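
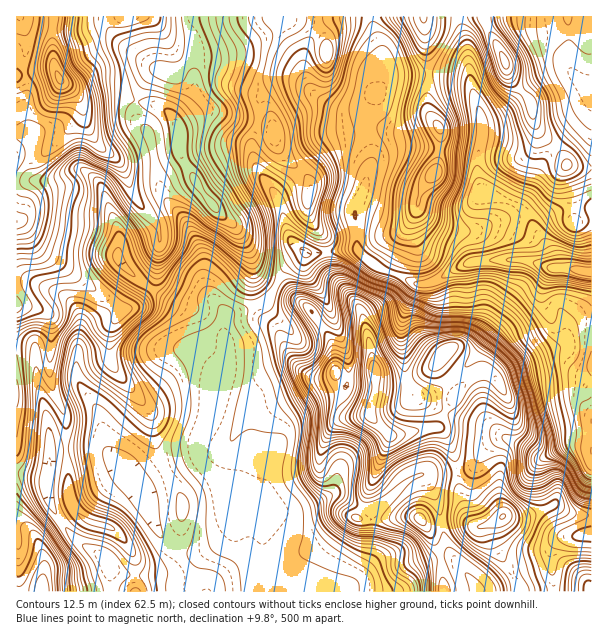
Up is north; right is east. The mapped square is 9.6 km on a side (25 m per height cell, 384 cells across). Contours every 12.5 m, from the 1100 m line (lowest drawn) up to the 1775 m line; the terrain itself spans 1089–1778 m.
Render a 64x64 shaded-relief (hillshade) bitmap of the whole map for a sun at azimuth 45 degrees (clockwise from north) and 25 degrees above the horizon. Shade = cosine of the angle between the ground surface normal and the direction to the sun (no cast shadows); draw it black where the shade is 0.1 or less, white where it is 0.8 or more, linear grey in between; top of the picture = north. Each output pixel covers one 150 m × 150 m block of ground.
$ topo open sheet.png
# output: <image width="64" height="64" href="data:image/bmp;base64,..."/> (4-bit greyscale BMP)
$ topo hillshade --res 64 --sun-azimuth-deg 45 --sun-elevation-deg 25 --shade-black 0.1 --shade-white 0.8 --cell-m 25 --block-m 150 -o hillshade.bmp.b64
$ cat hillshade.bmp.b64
<image width="64" height="64" href="data:image/bmp;base64,Qk12CAAAAAAAAHYAAAAoAAAAQAAAAEAAAAABAAQAAAAAAAAIAAATCwAAEwsAABAAAAAAAAAAAAAAABEREQAiIiIAMzMzAERERABVVVUAZmZmAHd3dwCIiIgAmZmZAKqqqgC7u7sAzMzMAN3d3QDu7u4A////AHZ5qqqod3iZh3d3eId3d3d3d3dmVUQhN5h3U0aJmGRWZnmqqph3eIiHd3eIh3d3d3d3d2VUQyE3iHZDR5mXVWdmeau6mHZniId3eIiHd3d3d3dmVUREMkeHZDNomZdmiWZ5zcuXZVeZiHd4iHd3d3d3ZmVVVEQzV3UyNXiZh3iaZnreyXZUaamHd3h3d3d3d3ZmVEREQyJXYyJWeJmIiZlmjO2WVEWLqXd3h3d3d3d3dlQiMyIhEmdCJGZ3iIiIiGet2mREWLuodneHd3d3d3dlMQAiIhAEdjI1ZmeIiHd3ec22RWebyodmd4h3d3d3d2QQAkVEMjeGNGdmeJiHZmeb3IVYmru5d2Z4iHd3d3d2UyJGd2ZVeZZGiHeKqXZniKzKZXq7qph3ZniId3d3d3ZDNXdmZmeahleIeKy6h4q8vLhWm6mYh3ZmeIh3d3d3ZTJGVEVnd4l1Z4d4vcqYrf67l1aaqId3dmeIiHd3d3ZkEkVDNWd3iHVnh3m9ypjP/6mHZ5qYd3d2d4iHd3d3dlICZlQ1Z3d3ZWeHeLzKmd//iIdnmph3d2Z4iHd3d3d2UhR3VDRmZmZUV4d4q7qa//2Jl2eamHd2ZniId3d3d3ZSJHZUIkVVVUNXh3irupz/2pmXZ5mHd2ZneId3d3d3dlMkZkMRNFVEM2iHiKqYnOypmpdnmYd2ZmZ4h3d3d3d2UyNEMQAlZlRFeIiImHityoial2eZh2ZlVnh3d3d3d3ZTETMgAUeIdmaJiIdmet25iJqXVpmHZlVWeId3d3d3dlMRIzETeamIeJmIdlad7amYmpZXqodlVWeIh3d3d3dmUgEkVEaaqYiIiIdlR87sqYiqllm6hlRFeJmId3d3d2VBATVlV5mYh3d3dlNZ3+uZh6qFerllREaJmYh3d3d3ZSABNmVWiZh2Znd2RHz/yph3qnWLp1Q0aJmZiHd3d3ZkEBNGZUWJl2VWd3ZFnv65mHepdpqFQ0WKqZiId3d2dlIBNEZ1NYqXVVZ3dmjP/aqYd6lmmnU0WKupiId3d2ZmQRRmV4Ulm6dVZ3d3et/8qph4qGaZdUVpupiId3d3ZmZCWIZolTa8t2Znd3ic/+uqh3iYZpl1RXmpiHd3d3dmZUWJdWmDJ823Zmd4it//26mHeIdWiXQ0aIiHd3d3d2ZlRodDWGE4zbdniZrO//26qYeIdkV4ZDRXd3d3d3d3ZlVXdSNoQUrduHmrzf//26qoeIhVRHdkNGZ2Zmd3d3ZmVndSFIgha9y4nN3e/+yqqph3h2VWiXVFZ3Z3d3d3d2ZndjAophF7zLrO7d3cuqq6l3d3d3iZdUVniJmHd3d2ZmdkEnuTA5zMze7bqqmqqqqHeIiJmZdlVnmruYh3d2VVZmRHu2Eozu//7KmZmZqqqYiImZmIdlZ4m7uXeId2ZURWZnvJQnz///7KmJmZqqqZmZq7iHZmZ4q7qGV4h3ZUM1eIm5ZGv//+yXd4mpqqqqu7u8t2Zmd5q7qFRGiHdlMjWJmqhnrv/rhlRWiZmququ7qamGVmeIq7qGQjZ3dlMiNpqpmHnO7IVERWeIiImZmYdmVEVWeImamHUyNnh2QhJHqqmHaKy3RERWeIh2ZmZmVVQyNWeIiJmIZCJXmYUgE2iruWRGmoVEVFZ4iHZmZmZmUyNFaIiIiIhjI2ipcxAkirumMkiqhlVVVniId3d3d3YyJFd4iIiJmFIUaalRAUeby4UkerqGZlVVZ4mIh3d3dTNWaImZiJmXMSWJlzEkerzLdDWbuXZmVEV4mpiIiHdkRWd4iZmIiZYhR5l1IkervMp0RpqodmZURomqmIiIdlRFd3iJmYiJhBNpl2Q0ervMuWRXmZh3ZURWiJmYh3dlQ0VneJmZiJlyFYmGVEabu8ynVFeZmHdlVFZ3eJh2ZUMzRVZoiImZqEEmiHZVaLu7y4VFZ5qph2ZVVmaJqXVDMzNEVmd3eJmFEDeYdlV6uqu5ZEV4q7mHZmVVZ5u5ZDI0REVnd3Z3d0ECaZh2VpqqqpdUV4m7uYd2ZmZoq7lkNFVVVnmYd2ZkITaaqHVXmqmqhlVom7uod3ZmZWebqXVVZmZnmqh3ZmQ0eruYZWiZmZmGVnmruph3dmZVVoqpdlVVVniql3dmZUabupdlaJmIiHZniaqZiHd2ZlM0ermGVURXiamHdmZlaKuph2VomYd3d2eaqZiId3ZlQzWbuoZUM1iamIdmVVVpu5h2VnmYh4iIeJqpiIh3d2UzWLzKdUM0aamYh2VFVXq6l2ZniZiImph4qqmIiHd3ZUR5vLl0MjR6qYh2ZERWirqXd4mZiImqmHmqmYd3d3dlRXm7qVISNYqph3ZkM1eruoiImZiImqmHiamYdniHd2ZVeaqnQQJHq6mHdmMkisy5iJmYh3iZiIiJmYZVeId3dlV4mpYwA3m7qHd3Uze8y6mZmId3eIiIiIiIdkWJh3d2RGiZhiAVirqYd3dkWc26mZmHd2d4iIiIiId1RomHd2UzV4mFECeruod3d2VqzKmamHdmd3eIiIiId2VHmYd3ZCNXiHQQScy5h3dnZXrLqZmHdmZ3d4iYiIh3ZWiZh3dTEleIdBF73Kh3d2dmeruZmHZmZoh4iZmYiHdmaJmIdkITZ4hjFKzKmHd3d2ZpqpmHZmZniIiZmYiId3d4mZh1MSRoiGM3vKmHd3d3ZWiqmYZmZniYiJmZiId3d4iZmGQiNXiYU0i7mIh3d3"/>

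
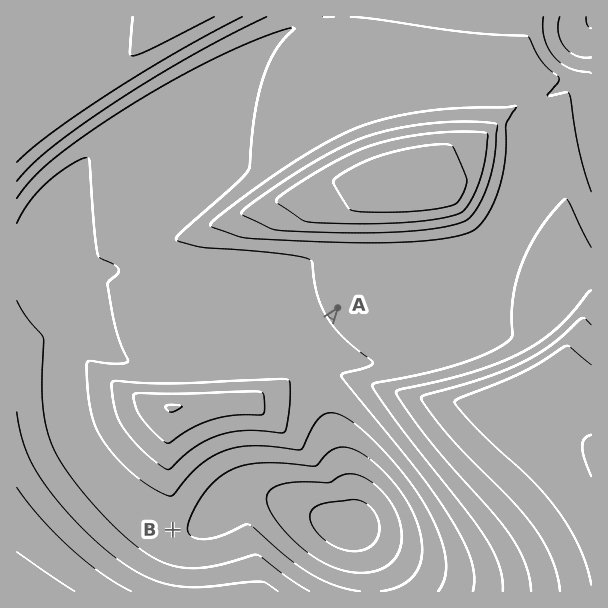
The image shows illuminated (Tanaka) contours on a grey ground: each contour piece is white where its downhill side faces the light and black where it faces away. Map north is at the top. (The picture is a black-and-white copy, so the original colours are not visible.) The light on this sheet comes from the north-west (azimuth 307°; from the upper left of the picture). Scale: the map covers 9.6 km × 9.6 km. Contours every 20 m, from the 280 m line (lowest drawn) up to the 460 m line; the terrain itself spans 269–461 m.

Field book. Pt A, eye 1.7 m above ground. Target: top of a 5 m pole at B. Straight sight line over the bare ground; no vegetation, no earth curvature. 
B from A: hidden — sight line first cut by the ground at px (290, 372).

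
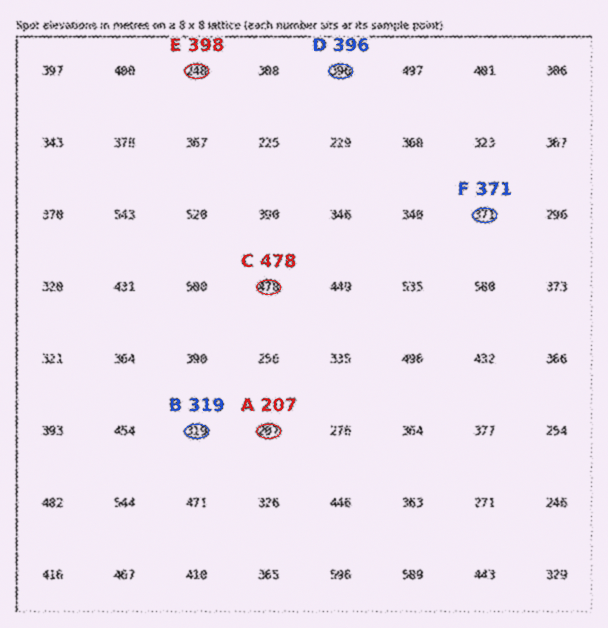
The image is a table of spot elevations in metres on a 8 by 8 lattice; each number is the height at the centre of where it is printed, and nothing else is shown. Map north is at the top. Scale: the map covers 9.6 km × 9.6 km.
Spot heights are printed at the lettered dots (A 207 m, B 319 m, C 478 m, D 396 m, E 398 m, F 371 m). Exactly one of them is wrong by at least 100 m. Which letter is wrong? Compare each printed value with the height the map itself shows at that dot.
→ E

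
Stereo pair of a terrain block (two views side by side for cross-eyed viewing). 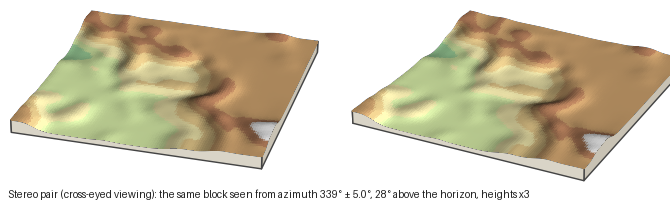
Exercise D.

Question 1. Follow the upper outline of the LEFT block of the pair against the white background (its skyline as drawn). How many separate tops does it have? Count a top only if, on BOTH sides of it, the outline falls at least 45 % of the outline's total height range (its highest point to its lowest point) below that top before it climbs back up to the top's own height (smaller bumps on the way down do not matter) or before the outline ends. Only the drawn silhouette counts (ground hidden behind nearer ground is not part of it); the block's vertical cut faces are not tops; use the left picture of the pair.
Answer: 0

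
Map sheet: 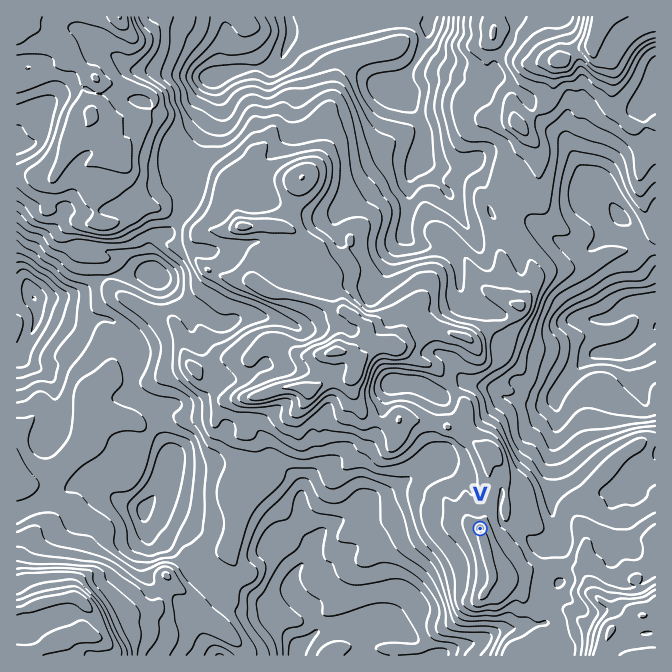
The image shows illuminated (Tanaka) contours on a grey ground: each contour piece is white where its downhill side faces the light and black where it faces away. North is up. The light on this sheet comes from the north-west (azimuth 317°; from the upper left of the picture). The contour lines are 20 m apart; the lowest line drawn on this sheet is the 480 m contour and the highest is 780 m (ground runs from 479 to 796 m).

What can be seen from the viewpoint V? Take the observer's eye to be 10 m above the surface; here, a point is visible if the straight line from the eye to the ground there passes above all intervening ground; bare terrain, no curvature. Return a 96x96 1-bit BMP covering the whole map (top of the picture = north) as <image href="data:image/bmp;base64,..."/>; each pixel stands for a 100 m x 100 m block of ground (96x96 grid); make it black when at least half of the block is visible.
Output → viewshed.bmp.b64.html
<image width="96" height="96" href="data:image/bmp;base64,Qk2+BAAAAAAAAD4AAAAoAAAAYAAAAGAAAAABAAEAAAAAAIAEAAATCwAAEwsAAAIAAAAAAAAA////AAAAAAAAA//AP8//AAAAHwAAB//Af+//AAAAPwAAH//A///+AAAAP4AAf//B///8AAAAP4AAf//D///4AAAAP8AAP//P///4AAAAf/AAH//f///4AAAAf/8AP/+////8AAAAf38Af//+/+f8ADgAf/8A///5/8/8AA4Af/8A/+H7/4/+AA4AP/8p/4H//5/+AAcgPnl//4P8f//+AAO5P/3//8Pg/+/+AAO//D///+OA/+f+AAMj/B///4AA//P8AAIj/B///wAA//H4AIZ3/H///wAA//D4AYZ//P9//wAA//h4A45+ff8//wAA//x4A97+fH8f/wAAf//wA//8fH8P/gAAf//gB//cf3///gAA/+fgB//cfz///AAA/8fgD9/cfz///AAB/8PwC9/4P5///wAA/8P/gN/4P9///4AA/8H/4f/wH////EAAf+D/8//AH////kAAf/x////AD/3x/+AA//87//+AD/zh/+AA//+Z//8AB/zg//AE/v/Y//wAB/zgf/AEfP/4f/AAA/zgf/AEOP/4f+AAAQDwP/AGMP/4f8AAAADwP+ACYHz8fDAAAAAwOYAD4Dx8ABAAACAQPAAB+Bx4AAAAADAAOAAAHhx4AAAAADEAIAAAAx94AAAAAAMAAAAAAAf4AAAAAAcAAAAAAAM4AAAAAAcAAAAAAAAYAYAAAAcAAAAAAAAf/4AAAAcAAAAAAAYP8BwAAAMAAAAAAAEH8LwAAAEAAAAAAAADP/wAAAEAAAAAAAAAD/AAAAAAAAAAAAAAB4AAABgAAAAAAAAABgAAAB4AAAAAAAAAAAAAAB8AAAAAAAAAAAAAAA8AAAAAAAAAAAAAAAkAAAAAAAAAAAAAAA8AAAAAAAAAAAAAAD8AAAAAAAAAAAAAA/8AAAAAAAAAAAAAB/8AAAAAAAAAAAAAD/8AAAAAAAAAAAAAB/8AAAAAAAAAAAAAAf8AAAAAAAAAAAAAAP8AAAAAAAAAAAAAAAMAAAAAAAAAAAAAAAMAAAAAAAAAAAAAAgcAAAAAAAAAAAAAAAcAAAAAAAAAAAAAAAYAAAAAAAAAAAAAAA4AAAAAAAAAAAAAAB8AAAAAAAAAAAAAAH8AAAAAAAAAAAAAAH8AAAAAAAAAAAAAAH8AAAAAAAAAAAAAAP8AAAAAAAAAAAAAAP8AAAAAAAAAAAAAAP8AAAAAAAAAAAAAAf8AAAAAAAAAAAAAAf8AAAAAAAAAAAAeA/8AAAAAAAAAAAB8A/8AAAAAAAAAAAH4B/8AAAAAAAAAAAHwB/sAAAAAAAAAAAHAD+EAAAAAAAAAAAABj+AAAAAAAAAAAAAD3+AAAAAAAAAAAAAD//AAAAAAAAAAAAAD//gAAAAAAAAAAAAD//gAAAAAAAAAAAAH//wAAAAAAAAAAAAP//wAAAAAAAAAAAE///4AAAAAAAAAAAHB/z8AAAAAAAAAAAOAD78AAAAAAAAAAAOAD/8AAAAAAAAAAAPAAf8AAAAAAAAAAAPAAP8AAAAAAAAAAAAAAH8AAAAAAAAAAAAAAH8="/>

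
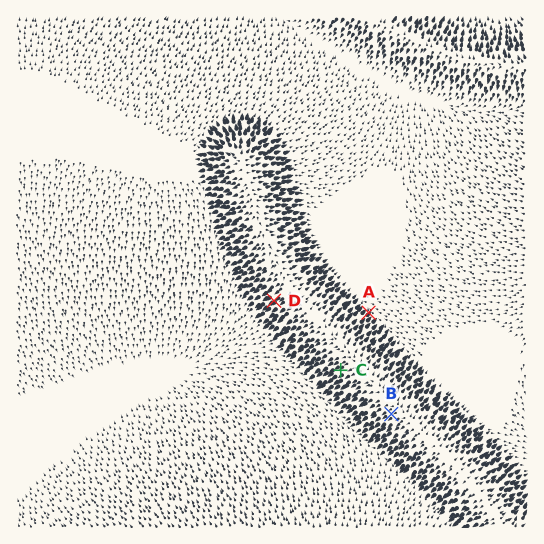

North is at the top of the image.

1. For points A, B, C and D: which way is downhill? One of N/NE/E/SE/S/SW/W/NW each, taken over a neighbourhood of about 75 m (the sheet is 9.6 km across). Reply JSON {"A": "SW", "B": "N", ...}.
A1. {"A": "NE", "B": "SW", "C": "SW", "D": "SW"}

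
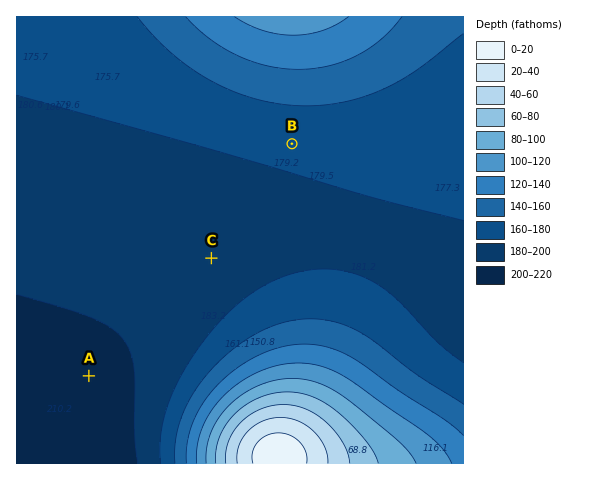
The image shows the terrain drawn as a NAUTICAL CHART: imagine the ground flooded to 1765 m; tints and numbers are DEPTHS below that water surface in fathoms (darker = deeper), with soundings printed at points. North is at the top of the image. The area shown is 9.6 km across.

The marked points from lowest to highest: A C B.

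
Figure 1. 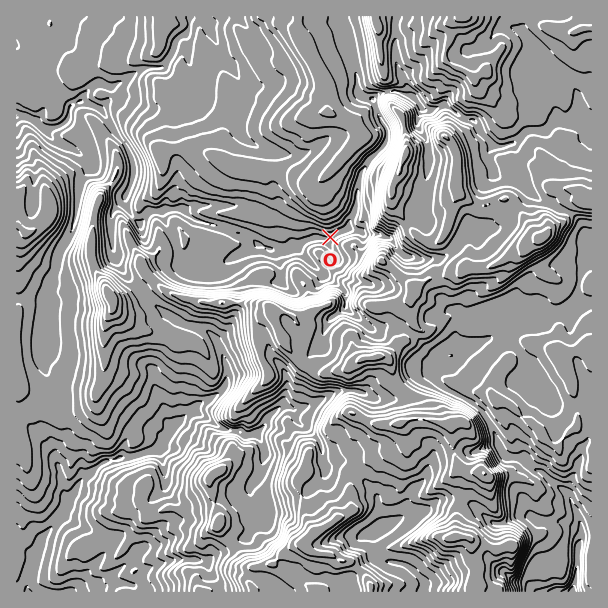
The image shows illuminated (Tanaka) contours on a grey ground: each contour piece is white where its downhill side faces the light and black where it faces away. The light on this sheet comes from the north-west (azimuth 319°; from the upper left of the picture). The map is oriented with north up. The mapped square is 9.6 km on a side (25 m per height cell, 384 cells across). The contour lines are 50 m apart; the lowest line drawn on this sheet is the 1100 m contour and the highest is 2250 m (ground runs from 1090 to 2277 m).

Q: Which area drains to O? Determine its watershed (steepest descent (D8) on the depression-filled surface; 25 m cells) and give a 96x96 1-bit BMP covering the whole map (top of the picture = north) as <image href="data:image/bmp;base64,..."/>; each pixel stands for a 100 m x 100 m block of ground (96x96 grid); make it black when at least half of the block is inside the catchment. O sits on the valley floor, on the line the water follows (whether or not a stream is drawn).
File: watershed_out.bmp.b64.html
<image width="96" height="96" href="data:image/bmp;base64,Qk2+BAAAAAAAAD4AAAAoAAAAYAAAAGAAAAABAAEAAAAAAIAEAAATCwAAEwsAAAIAAAAAAAAA////AAAAAAAAAAAAAAAAAAAAAAAAAAAAAAAAAAAAAAAAAAAAAAAAAAAAAAAAAAAAAAAAAAAAAAAAAAAAAAAAAAAAAAAAAAAAAAAAAAAAAAAAAAAAAAAAAAAAAAAAAAAAAAAAAAAAAAAAAAAAAAAAAAAAAAAAAAAAAAAAAAAAAAAAAAAAAAAAAAAAAAAAAAAAAAAAAAAAAAAAAAAAAAAAAAAAAAAAAAAAAAAAAAAAAAAAAAAAAAAAAAAAAAAAAAAAAAAAAAAAAAAAAAAAAAAAAAAAAAAAAAAAAAAAAAAAAAAAAAAAAAAAAAAAAAAAAAAAAAAAAAAAAAAAAAAAAAAAAAAAAAAAAAAAAAAAAAAAAAAAAAAAAAAAAAAAAAAAAAAAAAAAAAAAAAAAAAAAAAAAAAAAAAAAAAAAAAAAAAAAAAAAAAAAAAAAAAAAAAAAAAAAAAAAAAAAAAAAAAAAAAAAAAAAAAAAAAAAAAAAAAAAAAAAAAAAAAAAAAAAAAAAAAAAAAAAAAAAAAAAAAAAAAAAAAAAAAAAAAAAAAAAAAAAAAAAAAAAAAAAAAAAAAAAAAAAAAAAAAAAAAAAAAAAAAAAAAAAAAAAAAAAAAAAAAAAAAAAAAAAAAAAAAAAAAAAAAAAAAAAAAAAAAAAAAAAAAAAAAAAAAAAAAAAAAAAAAAAAAAAAAAAAAAAAAAAAAAAAAAAAAAAAAAAAAAAAAAAAAAAAAAAAAAAAAAAAAAAAAAAAAAAAAAAAAAAAAAAAAAAAAAAAAAAAAAAAAAAAAAAAAAAAAAAAAAAAAAAAAAAAAAAAAAAAAAAAAAAAAAAAAAAAAAAAAAAAHAAAAAAAAAAAAAAAP4AAAAAAAAAAAAAAf/gAAAAAAAAAAAAA///AAAAAAAAAAAAP///wAAAAAAAAAAAf///4AAAAAAAAAAA/////AAAAAAAAAAH/////gAAAAAAAAAP/////wAAAAAAAAAP/////4AAAAAAAAAP/////+AAAAAAAAAP//////AAAAAAAAAP//////AAAAAAAAAP//////gAAAAAAAAf//////8AAAAAAAAf//////8AAAAAAAA///////8AAAAAAAAf//////8AAAAAAAAP//////8AAAAAAAAH//////8AAAAAAAAD//////8AAAAAAAAB//////8AAAAAAAAA//////8AAAAAAAAAf/////8AAAAAAAAAf/////8AAAAAAAAAf/////8AAAAAAAAAf/////8AAAAAAAAB//////8AAAAAAAAH//////8AAAAAAAAP//////8AAAAAAAAP//////8AAAAAAAAP//////8AAAAAAAAf//////8AAAAAAAAf//////8AAAAAAAAf//////8AAAAAAAA///////8AAAAAAAA///////8AAAAAAAB///////8AAAAAAAB///////8AAAAAAAD///////8AAAAAAAD///////8AAAAAAAH///////8AAAAAAAH//////+cAAAAAAAH//////4AAAAAAAAH//////4A="/>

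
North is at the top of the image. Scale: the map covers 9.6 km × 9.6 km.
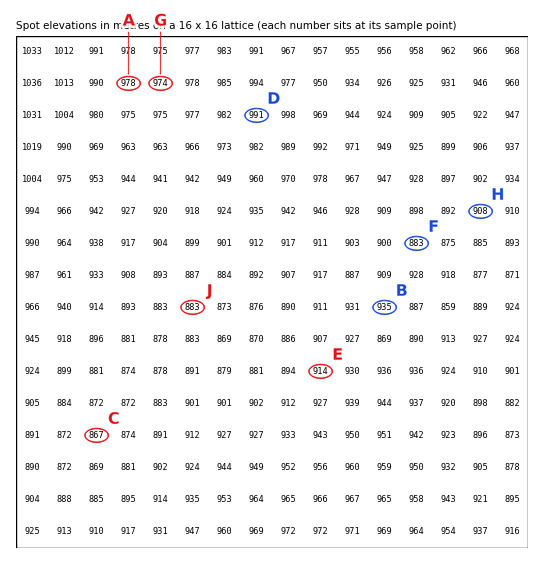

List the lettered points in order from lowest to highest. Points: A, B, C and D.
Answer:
C B A D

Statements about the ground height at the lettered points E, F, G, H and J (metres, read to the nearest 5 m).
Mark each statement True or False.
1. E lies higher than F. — True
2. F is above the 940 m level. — False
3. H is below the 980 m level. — True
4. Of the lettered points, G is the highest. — True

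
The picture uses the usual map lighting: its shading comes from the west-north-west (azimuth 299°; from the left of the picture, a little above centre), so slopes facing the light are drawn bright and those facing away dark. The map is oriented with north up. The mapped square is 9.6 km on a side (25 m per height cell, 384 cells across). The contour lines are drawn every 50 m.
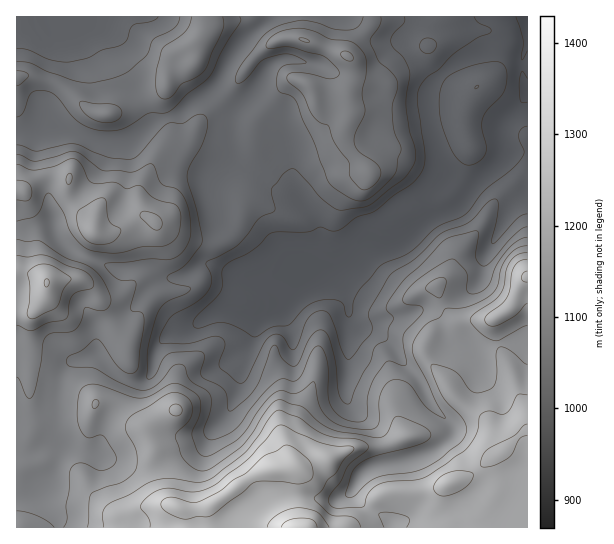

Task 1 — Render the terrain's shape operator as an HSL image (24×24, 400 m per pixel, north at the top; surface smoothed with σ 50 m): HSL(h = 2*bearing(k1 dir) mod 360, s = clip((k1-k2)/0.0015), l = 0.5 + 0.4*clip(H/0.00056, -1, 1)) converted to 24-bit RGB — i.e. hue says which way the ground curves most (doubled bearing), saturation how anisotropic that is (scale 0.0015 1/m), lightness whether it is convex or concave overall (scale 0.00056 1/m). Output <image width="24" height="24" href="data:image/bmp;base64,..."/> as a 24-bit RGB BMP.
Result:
<image width="24" height="24" href="data:image/bmp;base64,Qk32BgAAAAAAADYAAAAoAAAAGAAAABgAAAABABgAAAAAAMAGAAATCwAAEwsAAAAAAAAAAAAAuYW3kk+YXVFrXn2JxsOYoVqkmUdLjMlUp0u3eZBPXXpoP4+Wcd/D0NztQlvo0KfmwyZ/XEE0VHRMlJNkfoJniIF2eoF1fX9/eXtIWGdxgVqNYsOWdqaafWWxqsPlwdfrXUrf/M74umW+Vm1KWmgmfXgMaGEMAzAP7Xzy2M/wiYnYvmjKfatiW4Jujox+dX1/mHl/WH+BX7W4bb6KZ0tQe2JHcJYlg5QzKFhMRliJ9r3o4I/ljpTRtdfZ02mZHIU0ADMIbZsQnCh4iWfS89HstmC8hIxqaHhuhZh0aY6ZTnlDf1o4X0VCaXtUt82be6lqK21mNHFyYkt/2aOfx6KJgmG8wsTu9sz/cX//5xDaMVgNAzAGsbow0XynuZe0dWeZm4qBa26FbEiCu6dtTG+Qlri+uY5ewJ0nIGEcDy4jMT1LxIt4z9ytdLqTQaN9OrKFngBn5Ume29f0j4/eCw8ossgycrJ0vIKsnJ1xYmt/Qz9948jAQazDZbjNyIXm7d7soI/bJ2F8GFFgbbOd6+y+wmtWYnk3JQ4fXitDt9qSiKNdSw40QuEdeODDf1Kesq1wrqZ1XnaBRH6gpt+2X4bLMWAGHUlt6uKly0K+sG3OFSVIPoc24dBH6zVcxcJiCxI9dICkztK0sV6fggeLw+3JS1RibEVceMJrpapycZV+OHFMiIs8XRIk2O6rACMz7tasxUwuNlAkMUJpw61SLNUo5Q2k8enOCBA5W4VvtNJ8QgAsq/e8oWRmclZ2XpSMarldrKlQc2FGiXJJN2RzcauW7OO7AzAwQ6go4mu91IjbSJCpIIHl9F/xGYiy9+vUDQ4/WpyvqB1UfbfdycCHeVtccUtVcK84d2dQ5F5+YT6Ag9qhLTBlUb5Tz56Lpj6fPWIqDTMNu7dAj0RNGmInkRYQVrzC7tipJRdMfUo7UqI3L4xP2X2DomvBmlTr9crSMHBKije269LCNIRBlzOlfdHHQotq1mupq2C7arZLIWZBbJFqdoGIXHlrKYxA1oNfXiqHXomvyobe4EqBWK0iIas9IIaQ7n3M9Wm1MmKR8e7arI/50Pb7SSqQvWuTYpJKN60p6r7dN1+4XmR6gHV0gH19bn5tb3taYn96T3WAX56ZioPT89jzxo/DFExPMxdC99rUWY7RwOOvcxM1MwoAPyUIWXQhd1M2o75yIGUbmEIrL2UvUH9Wdn14fnx5fYB0bH5vU4VtNZRSQ1eGyHZh0pVtIYZtAjp25u3eaXY2imcWMwEg2PPir8brfGW/rJrFpsmxQofNlXXS05LPUX+CYFw9b4VIiYJSUIZKbn1mbXpYHU0vPrR37NXq76HBADMuvvBHmaJCLBZOVs+31eK0RFyFqWnBv9vh28LANDiIUz9kwZ2QiFavka/Mbm/Cp0+MuXY7K1gXWYpqbYqEH2kjJkUS6F5ueCrSIK0cyOrhIxNobN5nVLmnxXXPYcmYTodo2LuRViFoXVuAoaiLjXuaiXJmZzZnm2h3ymmt9ePWDkIgMG81Z2ySYaJlHXFU66a1S4VorI7bcD7z8evaJpmnhWyysk/DqFJVtZZEVTdbY3pvi4poiXBmjHGKY0+QcXKlkbK77N3gzKjsSL/FNXJ6j2FWOoEmK3o60IannW4xMnMx5+mcjyNqYVYwKksz2Y2PpHeQpmmiYH6Fg2aIhpd9a21+WEdwp6d0drdydbBgqlFytti8KBpkoFeNz9/EIVl5qqBCfX43WnFGWz4TWCQKbIQaJGkxPJQyqXKxzpymXGyNbWCYmo9/aF53az90fMF7wruDTmtOi693sZ9NOx5eiLKCs8uEJyFZo8LLZbFlZ0hopjuu0uz52dX2gVHVm0UvHnIQmb9DqViLSX11tYGaX053xTdhWLx8u7iHd4moqrVzPkyKQTRzqaaGxpBsOmJLK4xEvJJGOoq+qe/jkUZKg2U9eENu1XfE35mrG1oVJoWOz6FRKl5s2iOetPnWVmHLx7WRgVNozMyVUzt+Lk9jipGq0Ki+s6bBJUt03NX2Qk/PeENSimh/nH6jd2GtY2zDzVKR8NzbBUFI+ZnID2VuAPg8pnIAMAMD5eJGVdK1foivvzepPpY4IXA7hq5Y1IyMOht/gW0va09GdHlhZHpfcn9bZUpmaKu+zqTe5riutESXBC8m/8j2vEn/o+X/pOf/1vD1ry1YU1M7h0eO0rzLU1KpQnhJn6hYK1idhoR4fnp9fX58eH12b3x8Yph6N3E2Rzgt4LN/16K0KSvPAINNyfEA+8UCYTYeUTUk2n2BW26xU5KdnoNrmHyjaXSegq2DOmCa"/>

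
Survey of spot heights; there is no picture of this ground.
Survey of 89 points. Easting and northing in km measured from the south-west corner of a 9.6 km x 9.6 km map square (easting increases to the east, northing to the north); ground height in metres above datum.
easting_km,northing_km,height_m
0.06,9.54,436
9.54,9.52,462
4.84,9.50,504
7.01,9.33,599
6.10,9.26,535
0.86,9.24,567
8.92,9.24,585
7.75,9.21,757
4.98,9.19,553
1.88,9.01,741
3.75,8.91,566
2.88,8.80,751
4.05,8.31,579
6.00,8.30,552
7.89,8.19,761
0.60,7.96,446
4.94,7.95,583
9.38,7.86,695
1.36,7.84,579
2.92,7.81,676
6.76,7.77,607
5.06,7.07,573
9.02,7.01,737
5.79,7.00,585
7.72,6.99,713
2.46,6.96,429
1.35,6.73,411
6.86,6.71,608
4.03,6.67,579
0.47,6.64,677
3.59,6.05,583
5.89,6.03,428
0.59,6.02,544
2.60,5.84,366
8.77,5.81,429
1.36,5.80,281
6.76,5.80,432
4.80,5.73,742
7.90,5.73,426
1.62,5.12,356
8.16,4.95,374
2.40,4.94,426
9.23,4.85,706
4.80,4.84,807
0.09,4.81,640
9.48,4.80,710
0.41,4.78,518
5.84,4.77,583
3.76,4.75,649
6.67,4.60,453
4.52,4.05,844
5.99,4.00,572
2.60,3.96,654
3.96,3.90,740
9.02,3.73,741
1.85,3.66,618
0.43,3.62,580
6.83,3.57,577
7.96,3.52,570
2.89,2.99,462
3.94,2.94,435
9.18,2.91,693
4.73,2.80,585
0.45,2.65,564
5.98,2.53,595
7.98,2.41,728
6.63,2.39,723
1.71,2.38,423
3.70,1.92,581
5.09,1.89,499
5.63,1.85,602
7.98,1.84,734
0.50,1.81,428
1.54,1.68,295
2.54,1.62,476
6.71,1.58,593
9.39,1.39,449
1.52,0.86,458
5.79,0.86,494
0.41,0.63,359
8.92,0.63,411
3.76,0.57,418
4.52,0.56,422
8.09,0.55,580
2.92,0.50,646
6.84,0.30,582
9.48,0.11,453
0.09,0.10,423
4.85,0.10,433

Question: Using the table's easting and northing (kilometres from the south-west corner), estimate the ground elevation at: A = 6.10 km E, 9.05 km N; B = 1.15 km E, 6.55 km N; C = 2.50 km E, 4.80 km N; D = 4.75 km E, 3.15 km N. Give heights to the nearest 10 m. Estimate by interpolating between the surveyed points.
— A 540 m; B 450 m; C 470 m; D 700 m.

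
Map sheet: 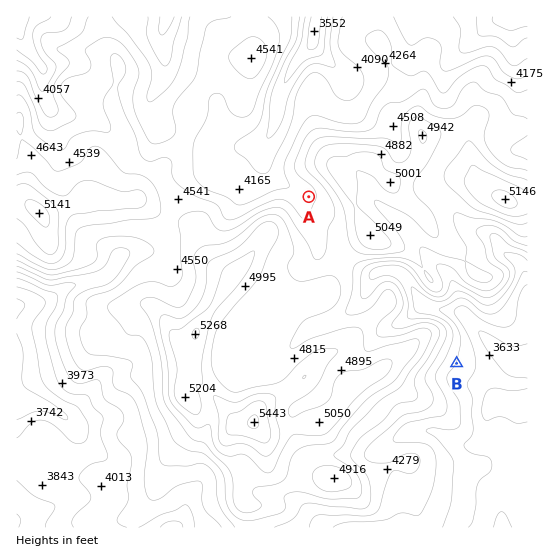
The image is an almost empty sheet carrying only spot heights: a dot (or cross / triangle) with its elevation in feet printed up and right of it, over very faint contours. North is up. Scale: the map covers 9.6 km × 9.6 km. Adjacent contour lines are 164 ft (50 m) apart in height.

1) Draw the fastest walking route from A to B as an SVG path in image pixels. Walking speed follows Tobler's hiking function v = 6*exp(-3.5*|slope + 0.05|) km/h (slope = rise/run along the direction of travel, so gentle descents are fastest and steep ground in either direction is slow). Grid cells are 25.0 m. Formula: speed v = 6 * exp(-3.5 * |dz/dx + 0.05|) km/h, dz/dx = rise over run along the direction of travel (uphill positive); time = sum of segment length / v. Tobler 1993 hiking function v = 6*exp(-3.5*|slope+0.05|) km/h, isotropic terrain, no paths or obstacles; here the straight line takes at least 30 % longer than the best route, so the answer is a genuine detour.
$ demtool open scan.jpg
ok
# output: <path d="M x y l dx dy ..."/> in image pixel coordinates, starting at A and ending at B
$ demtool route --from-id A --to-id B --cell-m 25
<path d="M309 197l22 45 18 17 10 6 22 0 21 10 7 7 1 3 27 26 8 4 8 8 4 8 0 32"/>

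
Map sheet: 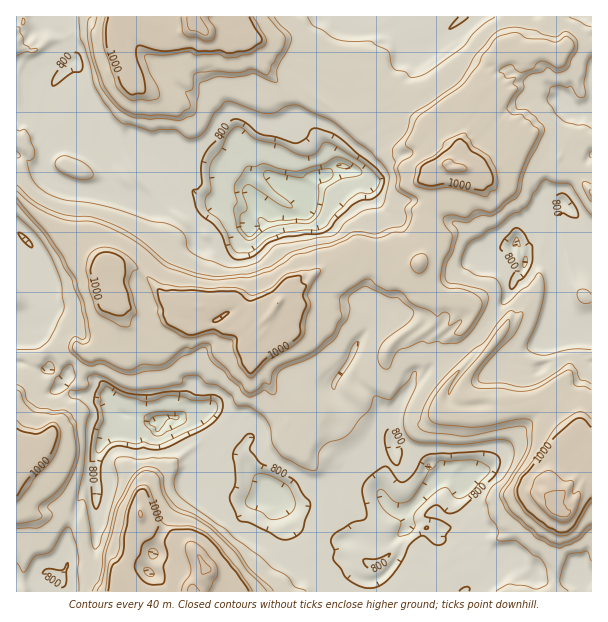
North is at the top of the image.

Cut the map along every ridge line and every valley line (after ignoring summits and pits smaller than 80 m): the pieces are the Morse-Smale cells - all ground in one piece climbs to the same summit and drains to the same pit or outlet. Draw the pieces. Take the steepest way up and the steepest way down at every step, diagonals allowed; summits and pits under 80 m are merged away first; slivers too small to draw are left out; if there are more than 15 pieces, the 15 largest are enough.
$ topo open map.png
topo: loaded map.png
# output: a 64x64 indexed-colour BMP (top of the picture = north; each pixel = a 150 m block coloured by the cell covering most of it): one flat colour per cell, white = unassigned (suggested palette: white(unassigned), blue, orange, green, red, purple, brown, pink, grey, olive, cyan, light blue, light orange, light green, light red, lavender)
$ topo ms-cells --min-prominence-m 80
<image width="64" height="64" href="data:image/bmp;base64,Qk12CAAAAAAAAHYAAAAoAAAAQAAAAEAAAAABAAQAAAAAAAAIAAATCwAAEwsAABAAAAAAAAAA////ALR3HwAOf/8ALKAsACgn1gC9Z5QAS1aMAMJ34wB/f38AIr28AM++FwDox64AeLv/AIrfmACWmP8A1bDFAAAABVVVUAAAAAAAAFVVVVVVERERERERERERERERERERmZAFVVVQAAAAAABVVVVVVVURERERERERERERERERERGZmZVVVVUAAAAABVVVVVVVVVEREREREREREREREREREZmZmVVVVQAAAAAFVVVVVVERURERERERERERERERERERmZmZVVVVUAAAAFVVVVVVURERERERERERERERERERERGZmZlVVVVQAABVVVVVVVUREREREREREREREREREREREZmZmVVVVVAFVVVVVVVVVRERERERERERERERERERERERmZmZVVVVVVVVVVVVVVVVERERERERERERERERERERERGZmZmVVVVVVVVVVVVVVVURGqEREREREREREREREREREZmZmZVVVVVVVVVVVVVVURqqoREREREREREREREREXERmZmZlVVVVVVVVVVVVVVaqqqqERERERERERERERERdxGZmZmZlVVVVVVVVVVVVaqqqqqqqqERERERERERERF3cZmZmZmVVVVVVVVVVVVaqqqqqqqqoRERERERERERF3dxmZmZmZVVVVVVVVVVVaqqqqqqqqqhEREREREREREXd3eZmZmZlVVVVVVVVVVVqqqqqqqqqqoRERERERERERF3d5mZmZmVVVVVVVVVVVqqqqqqqqqqqhEREREREREREXd3mZmZmZlVVVVVVVVVVaqqqqqqqqqqERERERERERERF3eZmZmZmVVVVVVVVVVVqqqqqqqqqqERERERERERERERd5mZmZmZlVVVVVVVUiIqqqqqqqqhERERERERERERERd3mZmZmZmZUiIiVVUiIiIqqqqqqhEeEREREAARERERF3eZmZmZmZIiIiIiIiIiIiIqqqqhER4RERAAAAAHERF3d5mZmZmZIiIiIiIiIiIiIiIiqhER7uEREAAAB3d3d3d3mZmZAAAiIiIiIiIiIiIiIiIhER7u7hERB3d3d3d3d3eZmZAAAiIiIiIiIiIiIiIiIiIR7u7uERERd3d3d3d3d5mZIiIiIiIiIiIiIiIiIiIiIu7u7u4iEREXd3d3d3d3AAAiIiIiIiIiIiIiIiIiIiIiLu7u7iIhEXd3d3d3d3cAAiIiIiIiIiIiIiIiIiIiIiIu7u7uIiAHd3d3d3d3dwACIiIiIiIiIiIiIiIiIiIiIiLu7u4iIAB3d3d3d3d3ACIiIiIiIiIiIiIiIiIiIiIiIi7u7iIiAAd3d3d3d3cAIiIiIiIiIiIkIiIiIiIiIiIiLu7u4iIg3Xd3d3d3dwACIiIiIiIiIkREREREIiIiIiIi7u7iIiIt13d3d3d3AAIiIiIiRERERERERERCIiIiIiIiIiIiIi3dd3d3d3cAAiIiIiJEREREREREREIiIiIiIiIiIiIi3d13d3d3dwACIiIiREREREREREREREIiIiIiIiIt3d3d3dd3d3d3AAIiIiJERERERERERERERCIiIiIiIi3d3d3d13d3d3cAAiIiIkREREREREREREREQiIiIiIiLd3d3d3dd3d3dwACIiIiREREREREREREREREQiIiIiIt3d3d3d13d3d3ACIiIkREREREREREREREREREQiIiJE3d3d3d3Xd3d3cAIiIkRERERERERERERERERERERERERN3d1mZtZ3d3dwIiJERERERIiIiIiIRERERERERERERE3d1mZmZmd3d3IiJERERERESIiIiIiERERERERERERETd1mZmZmZ3d3ciJERERERERIiIiIiIRERERERERERERN1mZmZmZnd3dyJERERERERIiIiIiIM0AABERERETMzMZmZmZmZmZnd3JEREREREiIiIiIgzMzAAAERERETMzMxmZmZmZmZmZ3cEREREiIiIiIiIMzMzAAAERERERMzMzMZmZmZmZmd3dwBESIiIiIiIiIMzMzMAAzM0RERMzMzMxmZmZmZmZ3d3AAiIiIiIiIiIMzMzMzMzMzM0RMzMzMzGZmZmZmZ3d3cAiIiIiIiIiIgzMzMzMzMzMzMMzMzMzMxmZmZmZnd3d4iIiIiIiIiDMzMzMzMzMzMzMAzMzMzMzMZmZmZmZ3d3iIiIiIiIgzMzMzMzMzMzMzMAAMzMzMzMxmZmZmZnd3eIiIiIgzMzMzMzMzMzMzMzMwAADMzMzMzGZmZmZmZ3d4iIiIiIMzMzMzMzMzMzMzMwAAAAzMzMzMZmZmZmZnd3iIiIiIgzMzMzMzMzMzMzMwAACwAAxmbMZmZmZmZmZ3eIiIiIgzMzMzMzMzMzMzMwAAu7uwAGZmZmZmZmZmZmZoiIiIiDMzMzMzMzMzMzMzAAu7u7u7ZmZmZmZmZmZmZmiIiIiDMzMzMzMzMzMzMzMAu7u7u7u7tmZmZmZmZmZmaIiIiIMzMzMzMzMzMzMzM7u7u7u7u7u2ZmZgAGZmZmZoiIiIMzMzMzMzMzMzMz//+7u7u7u7u2ZmZmAABmZmZmiIiIgzMzMzMzMzMzMz///7u7u7u7u7ZmZmYAAGZmZmaIiIgzMzMzMzMzMzMzP////7u7u7u7tmZmZmAAZmZmZoiIiDMzMzMzMzMzMzP/////+7u7u7u2ZmZmZmZmZmZmiIiIMzMzMzMzMzMzP//////7u7u7u7u2ZmZmZmZmZmaIiIgzMzMzMzMzMzM///////+7u7u7u7tmZmZmZmZmZoiIiDMzMzMzMzMzM/////////u7u7u7u7ZmZmZmZmZm"/>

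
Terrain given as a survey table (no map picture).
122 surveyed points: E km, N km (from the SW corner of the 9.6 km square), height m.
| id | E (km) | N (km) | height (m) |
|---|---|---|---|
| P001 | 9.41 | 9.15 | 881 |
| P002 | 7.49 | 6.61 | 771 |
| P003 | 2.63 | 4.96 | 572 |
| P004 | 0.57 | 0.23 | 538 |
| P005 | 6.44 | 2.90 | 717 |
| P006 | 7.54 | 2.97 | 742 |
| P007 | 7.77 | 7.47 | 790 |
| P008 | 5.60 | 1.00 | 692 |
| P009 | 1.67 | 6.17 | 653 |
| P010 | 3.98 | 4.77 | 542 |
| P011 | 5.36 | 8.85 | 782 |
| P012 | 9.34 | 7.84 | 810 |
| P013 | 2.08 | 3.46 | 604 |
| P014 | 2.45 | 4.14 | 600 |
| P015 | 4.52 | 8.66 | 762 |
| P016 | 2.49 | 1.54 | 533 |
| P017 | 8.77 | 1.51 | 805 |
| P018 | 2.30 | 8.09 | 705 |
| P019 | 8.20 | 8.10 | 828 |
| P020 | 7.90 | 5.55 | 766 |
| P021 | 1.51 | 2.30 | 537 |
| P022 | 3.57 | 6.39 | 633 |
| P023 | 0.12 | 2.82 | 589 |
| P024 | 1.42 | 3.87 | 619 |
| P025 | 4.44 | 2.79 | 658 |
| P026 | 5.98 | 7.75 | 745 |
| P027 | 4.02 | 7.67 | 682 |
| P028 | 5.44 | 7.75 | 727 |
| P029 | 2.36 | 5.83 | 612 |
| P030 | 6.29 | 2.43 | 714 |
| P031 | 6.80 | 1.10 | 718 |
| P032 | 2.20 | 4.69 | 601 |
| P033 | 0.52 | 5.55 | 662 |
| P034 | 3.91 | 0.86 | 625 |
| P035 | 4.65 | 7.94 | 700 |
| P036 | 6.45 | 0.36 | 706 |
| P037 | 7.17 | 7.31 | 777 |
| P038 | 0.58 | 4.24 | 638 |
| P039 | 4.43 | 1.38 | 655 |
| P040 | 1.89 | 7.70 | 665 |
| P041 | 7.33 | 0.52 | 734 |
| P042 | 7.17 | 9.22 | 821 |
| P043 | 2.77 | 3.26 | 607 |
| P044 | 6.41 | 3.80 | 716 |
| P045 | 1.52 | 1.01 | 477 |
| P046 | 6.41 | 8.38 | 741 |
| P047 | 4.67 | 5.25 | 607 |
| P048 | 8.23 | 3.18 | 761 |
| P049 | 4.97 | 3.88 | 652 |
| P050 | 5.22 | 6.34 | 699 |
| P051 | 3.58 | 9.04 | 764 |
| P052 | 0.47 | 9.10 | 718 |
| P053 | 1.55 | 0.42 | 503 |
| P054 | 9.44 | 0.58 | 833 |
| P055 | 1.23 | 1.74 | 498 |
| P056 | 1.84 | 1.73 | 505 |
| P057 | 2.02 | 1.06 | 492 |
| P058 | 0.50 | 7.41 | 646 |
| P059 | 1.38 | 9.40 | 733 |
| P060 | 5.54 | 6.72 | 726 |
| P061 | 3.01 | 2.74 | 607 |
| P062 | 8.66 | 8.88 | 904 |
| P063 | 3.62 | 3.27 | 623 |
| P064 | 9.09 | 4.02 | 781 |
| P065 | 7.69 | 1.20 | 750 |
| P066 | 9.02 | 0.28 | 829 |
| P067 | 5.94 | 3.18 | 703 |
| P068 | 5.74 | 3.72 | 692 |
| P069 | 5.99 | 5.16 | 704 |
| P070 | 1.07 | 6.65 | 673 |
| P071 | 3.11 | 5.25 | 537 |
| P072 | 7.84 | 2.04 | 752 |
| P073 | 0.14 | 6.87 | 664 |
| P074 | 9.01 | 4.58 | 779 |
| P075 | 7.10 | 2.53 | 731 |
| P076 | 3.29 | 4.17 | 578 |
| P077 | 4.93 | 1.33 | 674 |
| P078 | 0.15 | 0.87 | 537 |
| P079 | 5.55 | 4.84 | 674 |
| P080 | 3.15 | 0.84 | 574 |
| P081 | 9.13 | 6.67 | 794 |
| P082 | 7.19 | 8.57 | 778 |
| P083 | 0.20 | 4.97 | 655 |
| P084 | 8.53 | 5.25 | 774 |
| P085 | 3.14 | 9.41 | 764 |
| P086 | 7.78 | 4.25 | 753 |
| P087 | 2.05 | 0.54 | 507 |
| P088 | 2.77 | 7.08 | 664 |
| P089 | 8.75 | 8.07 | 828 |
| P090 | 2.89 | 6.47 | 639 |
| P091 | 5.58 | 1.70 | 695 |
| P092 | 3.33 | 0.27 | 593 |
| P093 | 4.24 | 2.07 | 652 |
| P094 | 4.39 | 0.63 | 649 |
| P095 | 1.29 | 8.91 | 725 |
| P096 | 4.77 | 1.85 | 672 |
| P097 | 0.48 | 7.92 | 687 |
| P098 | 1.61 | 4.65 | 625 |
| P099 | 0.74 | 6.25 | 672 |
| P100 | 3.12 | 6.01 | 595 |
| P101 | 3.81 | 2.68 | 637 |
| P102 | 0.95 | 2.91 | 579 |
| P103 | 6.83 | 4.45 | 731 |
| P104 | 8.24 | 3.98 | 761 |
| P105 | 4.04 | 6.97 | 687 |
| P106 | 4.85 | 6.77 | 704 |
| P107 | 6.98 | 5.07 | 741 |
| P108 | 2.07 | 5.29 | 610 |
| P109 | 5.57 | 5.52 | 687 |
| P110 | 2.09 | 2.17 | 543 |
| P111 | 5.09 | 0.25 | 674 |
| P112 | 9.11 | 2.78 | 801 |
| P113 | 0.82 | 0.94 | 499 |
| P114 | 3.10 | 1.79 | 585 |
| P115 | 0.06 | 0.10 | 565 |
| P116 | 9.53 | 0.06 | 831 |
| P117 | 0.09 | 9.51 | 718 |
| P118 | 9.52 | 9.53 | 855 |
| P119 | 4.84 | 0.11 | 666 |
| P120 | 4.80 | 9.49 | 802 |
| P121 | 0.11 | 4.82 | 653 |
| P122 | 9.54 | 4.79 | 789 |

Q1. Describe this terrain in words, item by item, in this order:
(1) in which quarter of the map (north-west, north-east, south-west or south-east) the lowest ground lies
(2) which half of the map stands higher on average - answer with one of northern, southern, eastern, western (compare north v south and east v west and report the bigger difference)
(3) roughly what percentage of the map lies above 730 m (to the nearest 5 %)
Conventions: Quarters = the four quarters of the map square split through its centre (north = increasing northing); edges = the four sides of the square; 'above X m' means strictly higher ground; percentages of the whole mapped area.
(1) The lowest point lies in the south-west quarter of the map.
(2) The eastern half stands higher on average than the western half.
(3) About 40 % of the map lies above 730 m.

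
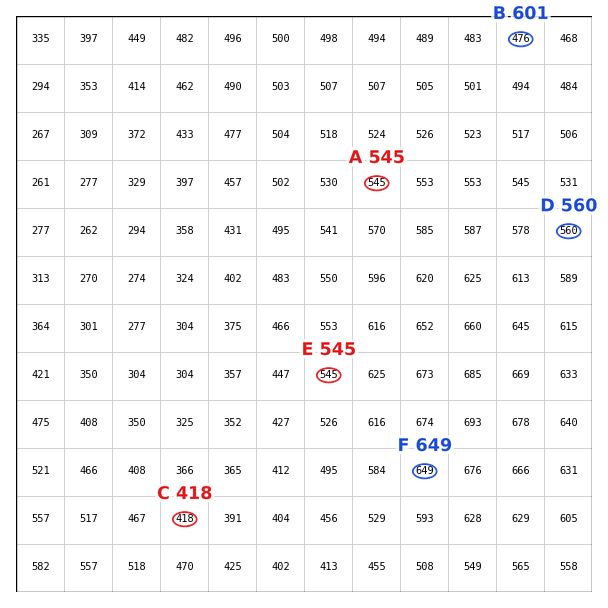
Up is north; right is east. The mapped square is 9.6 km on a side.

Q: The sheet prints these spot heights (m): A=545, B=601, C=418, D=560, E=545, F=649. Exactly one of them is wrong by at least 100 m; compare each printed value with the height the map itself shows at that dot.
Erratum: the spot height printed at B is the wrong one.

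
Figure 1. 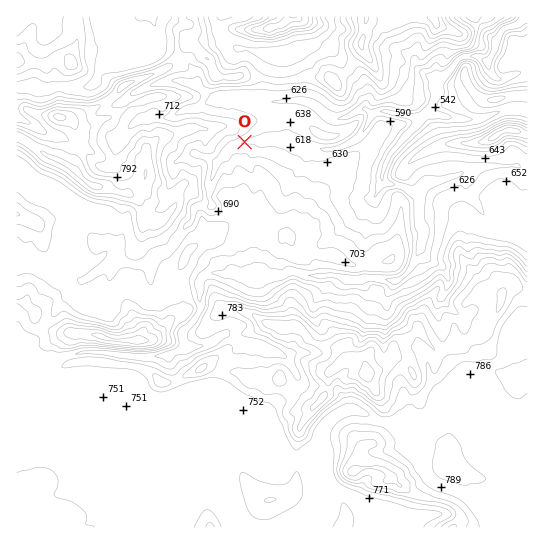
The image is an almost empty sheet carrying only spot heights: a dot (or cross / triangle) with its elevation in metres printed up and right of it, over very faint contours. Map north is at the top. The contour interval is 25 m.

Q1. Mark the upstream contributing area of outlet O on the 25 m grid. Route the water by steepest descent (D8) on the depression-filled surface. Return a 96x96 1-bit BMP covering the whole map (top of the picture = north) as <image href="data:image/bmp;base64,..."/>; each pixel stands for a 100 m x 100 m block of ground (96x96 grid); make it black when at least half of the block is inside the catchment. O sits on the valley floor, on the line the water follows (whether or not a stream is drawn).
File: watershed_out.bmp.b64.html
<image width="96" height="96" href="data:image/bmp;base64,Qk2+BAAAAAAAAD4AAAAoAAAAYAAAAGAAAAABAAEAAAAAAIAEAAATCwAAEwsAAAIAAAAAAAAA////AAAAAAAAAAAAAAAAAAAAAAAAAAAAAAAAAAAAAAAAAAAAAAAAAAAAAAAAAAAAAAAAAAAAAAAAAAAAAAAAAAAAAAAAAAAAAAAAAAAAAAAAAAAAAAAAAAAAAAAAAAAAAAAAAAAAAAAAAAAAAAAAAAAAAAAAAAAAAAAAAAAAAAAAAAAAAAAAAAAAAAAAAAAAAAAAAAAAAAAAAAAAAAAAAAAAAAAAAAAAAAAAAAAAAAAAAAAAAAAAAAAAAAAAAAAAAAAAAAAAAAAAAAAAAAAAAAAAAAAAAAAAAAAAAAAAAAAAAAAAAAAAAAAAAAAAAAAAAAAAAAAAAAAAAAAAAAAAAAAAAAAAAAAAAAAAAAAAAAAAAAAAAAAAAAAAAAAAAAAAAAAAAAAAAAAAAAAAAAAAAAAAAAAAAAAAAAAAAAAAAAAAAAAAAAAAAAAAAAAAAAAAAAAAAAAAAAAAAAAAAAAAAAAAAAAAAAAAAAAAAAAAAAAAAAAAAAAAAAAAAAAAAAAAAAAAAAAAAAAAAAAAAAAAAAAAAAAAAAAAAAAAAAAAAAAAAAAAAAAAAAAAAAAAAH/AAAAAAAAAAAAAH//gAAAAAAAAAAAH///wAAAAAAAAAAAP///4AAAAAAAAAAAf///8AAAAAAAAAAAf///+AAAAAAAAAAA////+AAAAAAAAAAD////+AAAAAAAAAAD////+AAAAAAAAAAD////+AAAAAAAAAAD////8AAAAAAAAAAD////8AAAAAAAAAAD////8AAAAAAAAAAD////+AAAAAAAAAAD////+AAAAAAAAAAD/////AAAAAAAAAAD/////AAAAAAAAAAD/////gAAAAAAAAAD/////wAAAAAAAAAD/////4AAAAAAAAAD/////+AAAAAAAAAD//////gAAAAAAAAD//////wAAAAAAAAD//////4AAAAAAAAD//////4AAAAAAAAD//////wAAAAAAAAD//////4AAAAAAAAD//////8AAAAAAAAD//8P//8AAAAAAAAD//AD//8AAAAAAAAD/+AD//8AAAAAAAAD/8AD//8AAAAAAAAD/4AD//8AAAAAAAAD/gAD//8AAAAAAAAD+AAD//+AAAAAAAAD4AAD//+AAAAAAAADgAAB//+AAAAAAAADAAAA//+AAAAAAAAAAAAAf/8AAAAAAAAAAAAAB/4AAAAAAAAAAAAAAAAAAAAAAAAAAAAAAAAAAAAAAAAAAAAAAAAAAAAAAAAAAAAAAAAAAAAAAAAAAAAAAAAAAAAAAAAAAAAAAAAAAAAAAAAAAAAAAAAAAAAAAAAAAAAAAAAAAAAAAAAAAAAAAAAAAAAAAAAAAAAAAAAAAAAAAAAAAAAAAAAAAAAAAAAAAAAAAAAAAAAAAAAAAAAAAAAAAAAAAAAAAAAAAAAAAAAAAAAAAAAAAAAAAAAAAAAAAAAAAAAAAAAAAAAAAAAAAAAAAAAAAAAAAAAAAAAAAAAAAAAAAAAAAAAAAAAAAAAAAAAAAAAAAAAAAAAAAAAAAAAAAAAAAAAA="/>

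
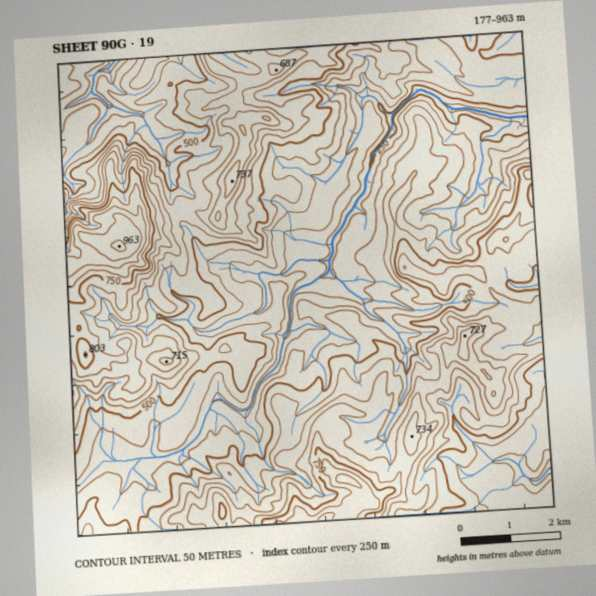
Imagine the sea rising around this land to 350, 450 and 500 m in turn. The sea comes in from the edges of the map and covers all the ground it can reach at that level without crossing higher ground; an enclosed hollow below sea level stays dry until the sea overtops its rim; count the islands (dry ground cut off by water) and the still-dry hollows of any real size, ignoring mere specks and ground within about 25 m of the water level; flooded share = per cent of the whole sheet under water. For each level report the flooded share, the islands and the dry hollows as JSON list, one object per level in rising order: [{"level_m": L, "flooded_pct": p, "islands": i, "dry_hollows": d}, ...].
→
[{"level_m": 350, "flooded_pct": 13, "islands": 0, "dry_hollows": 0}, {"level_m": 450, "flooded_pct": 36, "islands": 0, "dry_hollows": 0}, {"level_m": 500, "flooded_pct": 52, "islands": 0, "dry_hollows": 0}]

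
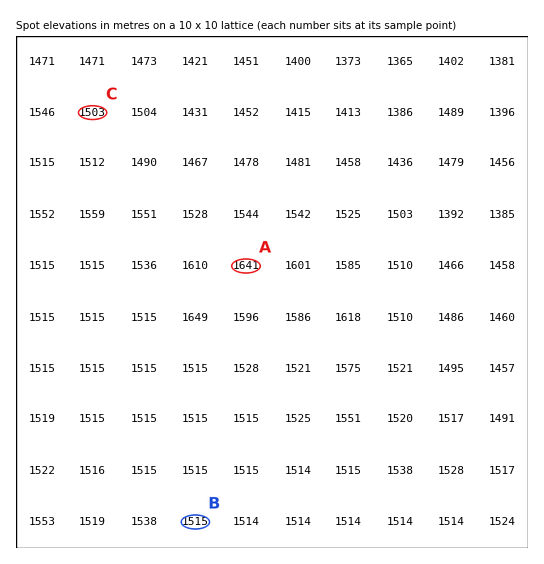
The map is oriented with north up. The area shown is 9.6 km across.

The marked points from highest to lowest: A B C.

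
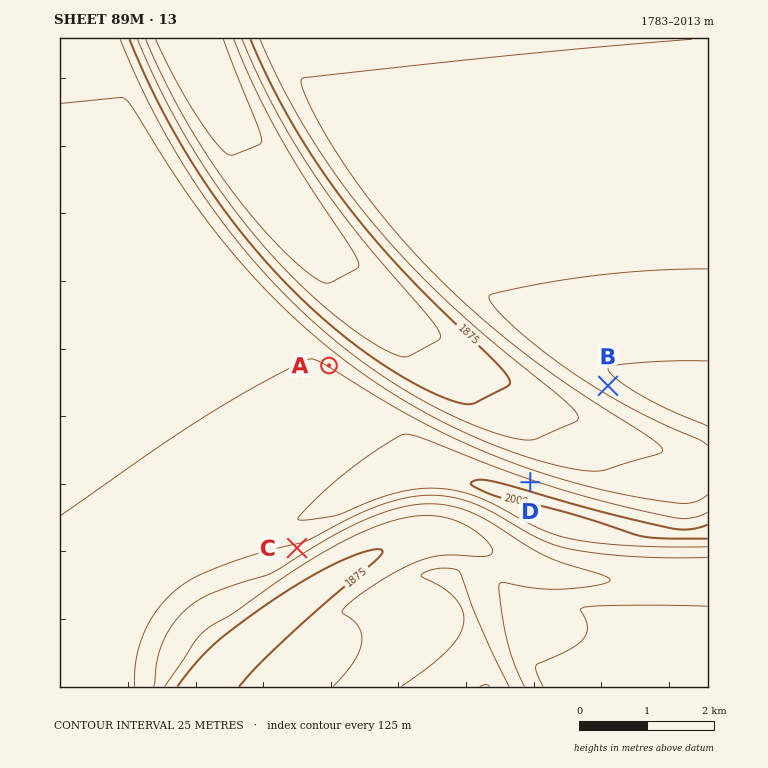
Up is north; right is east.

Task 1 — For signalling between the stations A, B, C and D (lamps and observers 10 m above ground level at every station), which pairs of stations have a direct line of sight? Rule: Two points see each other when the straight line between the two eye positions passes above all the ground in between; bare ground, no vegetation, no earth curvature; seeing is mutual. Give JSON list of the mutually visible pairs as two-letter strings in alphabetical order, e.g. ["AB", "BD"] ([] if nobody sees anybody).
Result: ["AB", "AD", "BD"]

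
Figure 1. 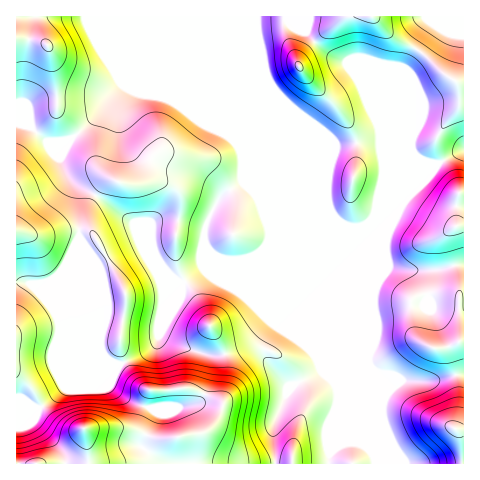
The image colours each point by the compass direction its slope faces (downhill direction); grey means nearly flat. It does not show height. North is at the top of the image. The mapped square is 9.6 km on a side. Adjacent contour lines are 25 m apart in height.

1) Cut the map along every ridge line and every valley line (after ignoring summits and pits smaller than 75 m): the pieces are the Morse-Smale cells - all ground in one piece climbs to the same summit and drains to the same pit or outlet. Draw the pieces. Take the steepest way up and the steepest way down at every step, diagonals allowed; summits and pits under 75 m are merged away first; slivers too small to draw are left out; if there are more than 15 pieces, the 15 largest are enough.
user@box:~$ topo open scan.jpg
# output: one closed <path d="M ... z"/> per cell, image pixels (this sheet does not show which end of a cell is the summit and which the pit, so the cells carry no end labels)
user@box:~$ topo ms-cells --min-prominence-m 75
<path d="M256 16l-240 1 1 447 358-1-2-10 0-79-5-14 8-25-2-43 13-32 0-25 12-28-10 9-12 5-15 6-11 0-12-6-11-18-14-14-46-107-10-46z"/><path d="M463 16l-207 1 2 19 8 39 15 38 30 73 17 17 8 15 6 6 9 3 11 0 27-11 50-53 25-13z"/><path d="M463 150l-24 13-35 37-8 11-9 24 0 25-13 32 2 43-8 22 5 17 0 79 3 11 88-1z"/>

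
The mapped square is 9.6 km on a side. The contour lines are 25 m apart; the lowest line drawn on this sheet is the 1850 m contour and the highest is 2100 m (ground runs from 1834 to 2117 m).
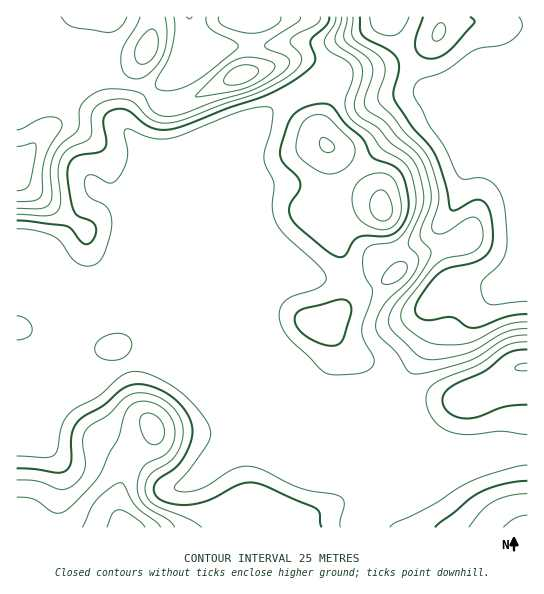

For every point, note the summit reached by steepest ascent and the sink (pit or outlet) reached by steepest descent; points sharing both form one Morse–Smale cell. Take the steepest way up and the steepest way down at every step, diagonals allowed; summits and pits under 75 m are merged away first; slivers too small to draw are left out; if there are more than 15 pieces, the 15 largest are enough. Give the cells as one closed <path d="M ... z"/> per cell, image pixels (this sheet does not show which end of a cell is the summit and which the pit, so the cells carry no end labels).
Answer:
<path d="M527 16l-510 0-1 270 21 3 37 16 27 0 17-4 23 2 88 34 9 6 24 24 13 8 5 7 3 13 19 20 19 10 14 0 44-13 21-18 5-13 23-39 3-9-2-20 4-12 18-16 36 0 21-22 16-36 3-13z"/><path d="M27 287l-11 0 1 241 344-1 3-10 19-24 20-48 0-31-4-19-12 12-13 8-17 2-22 8-14 0-19-10-19-20-3-13-5-7-13-8-24-24-9-6-83-33-28-3-17 4-27 0z"/><path d="M527 33l0 181-3 13-16 36-21 22-36 0-18 16-4 12 2 20-3 9-28 51 3 21 0 31-20 48-22 29 1 6 166-1z"/>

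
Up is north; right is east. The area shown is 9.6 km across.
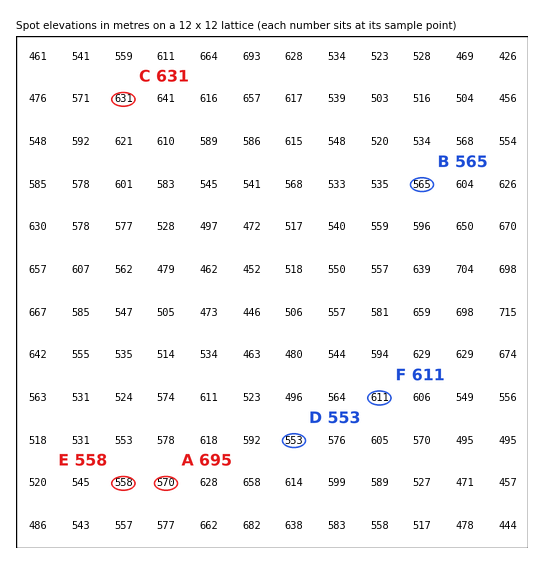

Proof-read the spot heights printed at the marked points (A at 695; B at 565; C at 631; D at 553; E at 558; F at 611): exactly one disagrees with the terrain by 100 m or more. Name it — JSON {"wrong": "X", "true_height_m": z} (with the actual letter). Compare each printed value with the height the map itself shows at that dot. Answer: {"wrong": "A", "true_height_m": 570}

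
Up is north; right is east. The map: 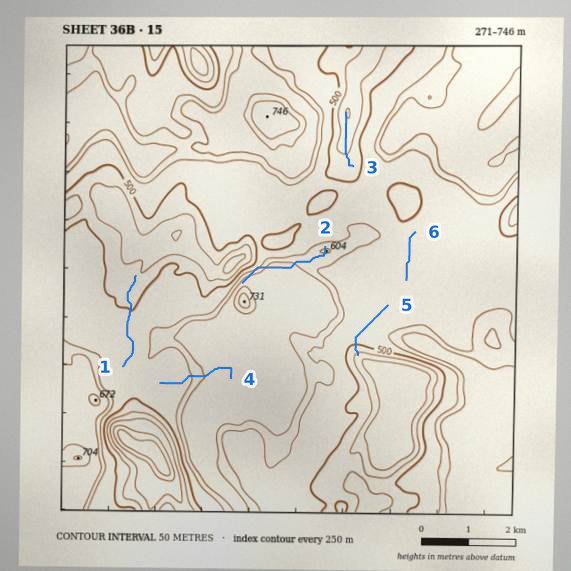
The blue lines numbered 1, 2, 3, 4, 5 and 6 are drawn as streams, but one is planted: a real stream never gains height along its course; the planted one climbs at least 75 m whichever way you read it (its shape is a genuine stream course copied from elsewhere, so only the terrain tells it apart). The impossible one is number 2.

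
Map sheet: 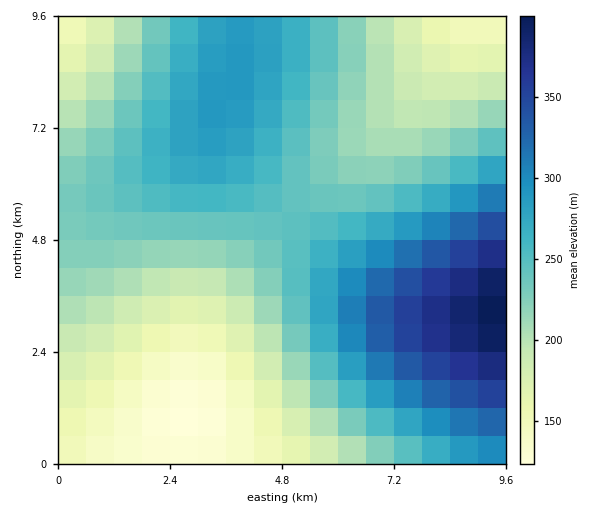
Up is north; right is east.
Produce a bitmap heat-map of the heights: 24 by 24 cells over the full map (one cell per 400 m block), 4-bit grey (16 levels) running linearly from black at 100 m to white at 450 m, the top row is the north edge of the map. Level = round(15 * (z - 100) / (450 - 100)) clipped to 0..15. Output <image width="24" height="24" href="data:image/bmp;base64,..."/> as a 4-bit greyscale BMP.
<image width="24" height="24" href="data:image/bmp;base64,Qk2WAQAAAAAAAHYAAAAoAAAAGAAAABgAAAABAAQAAAAAACABAAATCwAAEwsAABAAAAAAAAAAAAAAABEREQAiIiIAMzMzAERERABVVVUAZmZmAHd3dwCIiIgAmZmZAKqqqgC7u7sAzMzMAN3d3QDu7u4A////ACIhERESIjNEVWd4iCIiERESIjNFVneImTIiERESIzRWZ4iZqjMiIRESI0VmeJmqqzMyIRESM0VniZqruzMzIiIiNFZ4mau7zEQzMiIjNFZ4mrvMzURDMyIzRWeJqrvM3VREQzM0RWeJqrvM3VVUREREVWeJmqu8zVVVVURVVmd4maq7zFVVVVVVZmd4iZqrvGZmZmZmZmZ3eImaq2ZmZmZmZmZmd3iJmmZmd3d3dmZmZmd4iVZmd3d3d2ZlVWZneFVmd4iId2ZVVVVmZ1Vmd4iId2ZVVEVVZkVWZ4iIh3ZlVEREVURVZ4iIh3ZlVERERDRFZ3iIiHdlVEQzNDNFZniIiHdlVEMzMyNEVniIiHdlVEMyIyM0VneIiHdlVDMiIg=="/>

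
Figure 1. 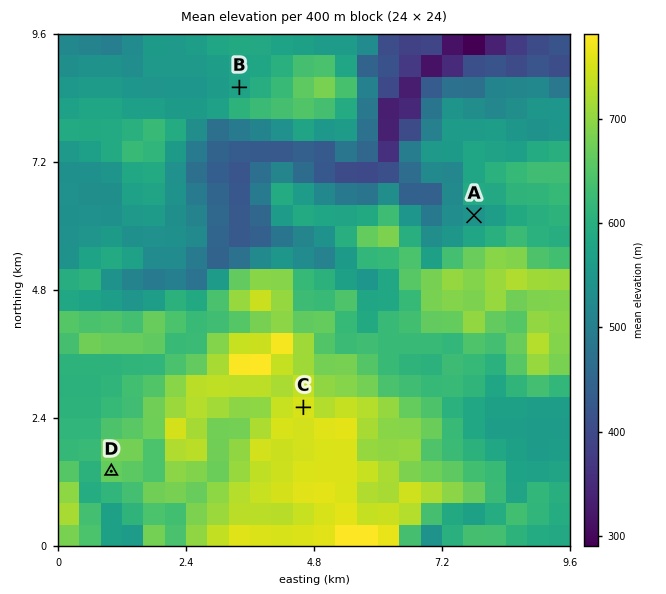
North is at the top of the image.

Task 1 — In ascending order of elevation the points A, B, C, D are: A B D C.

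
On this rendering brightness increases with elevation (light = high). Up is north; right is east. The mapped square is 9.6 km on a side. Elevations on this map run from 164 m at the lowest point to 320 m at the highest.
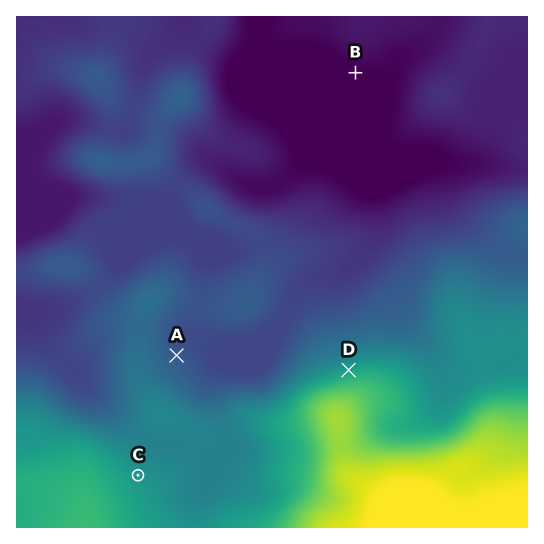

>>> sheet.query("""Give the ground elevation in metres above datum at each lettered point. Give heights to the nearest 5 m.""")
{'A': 205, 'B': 165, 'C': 240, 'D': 250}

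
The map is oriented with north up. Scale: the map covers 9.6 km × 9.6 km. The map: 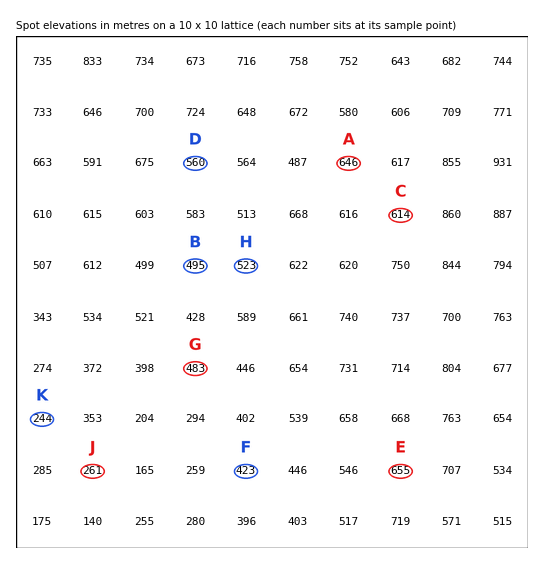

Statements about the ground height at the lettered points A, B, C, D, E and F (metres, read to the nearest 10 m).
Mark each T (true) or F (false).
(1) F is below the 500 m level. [T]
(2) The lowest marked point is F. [T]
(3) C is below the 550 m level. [F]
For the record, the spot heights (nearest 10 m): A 650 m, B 490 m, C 610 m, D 560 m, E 650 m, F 420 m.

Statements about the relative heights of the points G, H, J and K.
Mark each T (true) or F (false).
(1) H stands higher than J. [T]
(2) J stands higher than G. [F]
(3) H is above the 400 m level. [T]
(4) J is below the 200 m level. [F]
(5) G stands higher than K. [T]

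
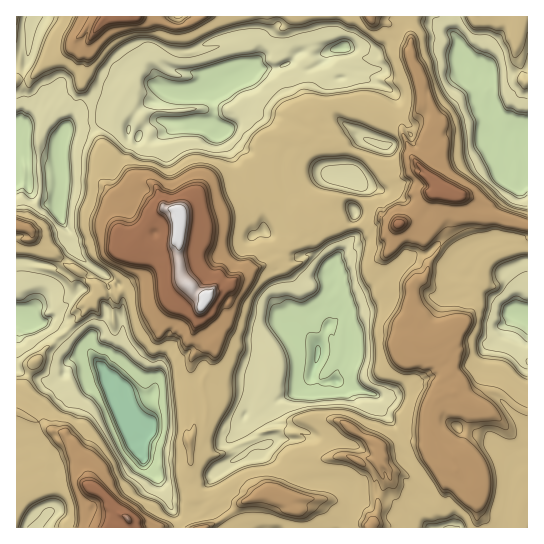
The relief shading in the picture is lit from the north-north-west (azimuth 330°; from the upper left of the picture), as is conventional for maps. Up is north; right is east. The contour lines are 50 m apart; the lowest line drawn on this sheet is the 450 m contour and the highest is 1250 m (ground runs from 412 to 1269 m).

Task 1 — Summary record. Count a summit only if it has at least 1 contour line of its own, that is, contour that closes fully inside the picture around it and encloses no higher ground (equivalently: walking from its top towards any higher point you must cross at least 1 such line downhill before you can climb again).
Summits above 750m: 10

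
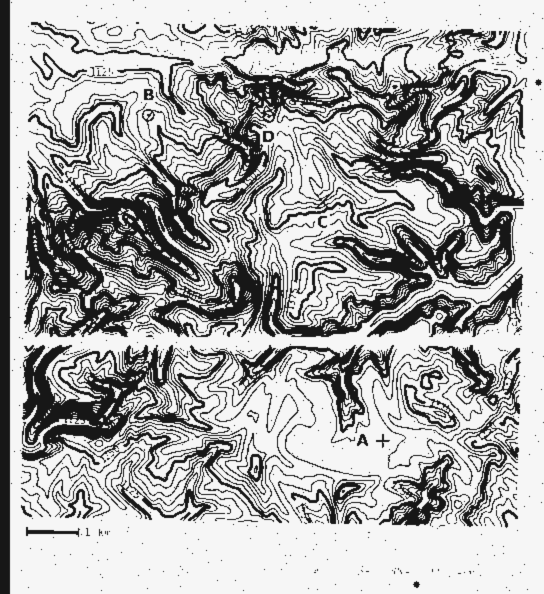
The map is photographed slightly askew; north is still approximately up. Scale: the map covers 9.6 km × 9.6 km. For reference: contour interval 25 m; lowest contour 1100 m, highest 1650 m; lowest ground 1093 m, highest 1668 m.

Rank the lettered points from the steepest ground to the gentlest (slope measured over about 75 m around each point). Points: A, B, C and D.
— C D B A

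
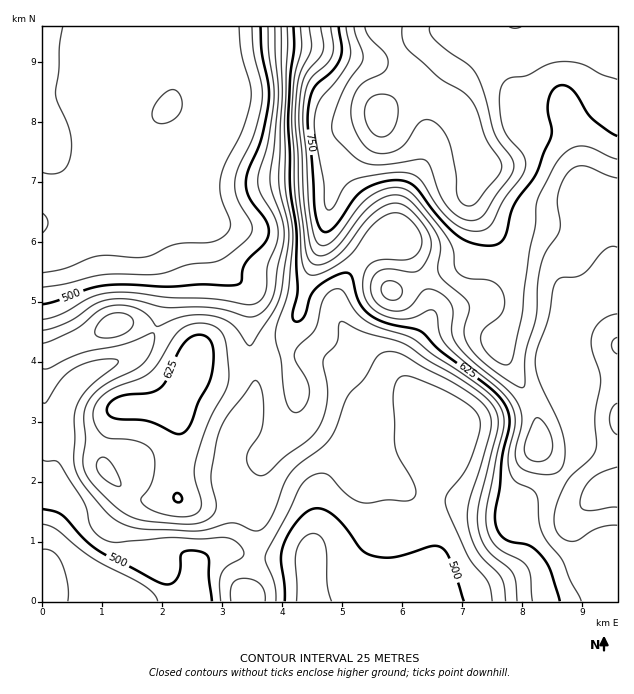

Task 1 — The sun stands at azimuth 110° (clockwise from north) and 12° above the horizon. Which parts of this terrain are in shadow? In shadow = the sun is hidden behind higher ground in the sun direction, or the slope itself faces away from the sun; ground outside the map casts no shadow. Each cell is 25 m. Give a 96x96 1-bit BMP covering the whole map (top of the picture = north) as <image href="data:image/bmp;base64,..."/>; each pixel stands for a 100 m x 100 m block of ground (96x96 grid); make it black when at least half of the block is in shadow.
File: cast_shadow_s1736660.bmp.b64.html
<image width="96" height="96" href="data:image/bmp;base64,Qk2+BAAAAAAAAD4AAAAoAAAAYAAAAGAAAAABAAEAAAAAAIAEAAATCwAAEwsAAAIAAAAAAAAA////AAAAAAAAAAAAAAAAAAAAAAAAAAAAAAAAAAAAAAAAAAAAAAAAAAAAAAAAAAAAAAAAAAAAAAAAAAAAAAAAAAAAAAAAAAAAAAAAAAAAAAAAAAAAAAAAAAAAAAAAAAAAAAAAAAAAAAAAAAAAAAAAAAAAAAAAAAAAAAAAAAAAAAAAAAAAAAAAAAAAAAAAAAAAAAAAAAAAAAAAAAAAAAAAAAAAAAAAAAAAAAAAAAAAAAAAAAAAAAAAAAAAAAAAAAAAAAAAAAAAAAAAAAAAAAAAAAAAAAAAAAAAAAAAAAAAAAAAAAAAAAAAAAAAAAAAAAAAAAAAAAAAAAAAAAAAAAAAAAAAAAAAAAAAAAAAAAAwAAAAAAAAAAAAAAB4AAAAAAAAAAAAAAB4AAAAAAAAAAAAAAD8AAAAAAAAAAAAAAD+AAAAAAAAAAAAAAD+AAAAAAAAAAAAAAD/AAAAAAAAAAAAAAD/AAAAAAAAAAAAAAB/AAAAAAAAAAAAAAB+AAAAAAAAAAAAAAA+AAAAAAAAAAAAAAAAAAAAAAAAAAAAAAAAAAAAAAAAAAAAAAAAAAAAAAAAAAAAAAAAAAAAAAAAAAAAAAAAAAAAAAAAAAAAAAAAAAAAAAAAAAAAAAAAAAAAAAAAAAAAAAAAAAAAAAAAAAAAAAAAAAAAAAAAAAAAAAAAAAAAAAAAAAAAAAAAAAAAAAAAAAAAAAAAAAAAAAAAAAAAAAAAAAAAAAAAAAAAAAAAAAAAAAAAAAAAAAAAAAAAAAAAAAAAAAAAAAAAAAAAAAAAAAAAAAAAAAAAAwAAAAAAAAAAAAAAA4AAAAAAAAAAAAAAA4AAAAAAAAAAAAAAA4AAAAAAAAAAAAAAAYAAAAAAAAAAAAAAAcAAAAAAAAAAAAAAAcAAAAAAAAAAAAAAA+AAAAAAAAAAAAAAA/AAAAAAAAAAAAAAB/AAAAAAAAAAAAAAB/gAAAAAAAAAAAAAD/gAAAAAAAAAAAAAH/gAAAAAAAAAAAAAH/gAAAAAAAAAAAAAH/gAAAAAAAAAAAAAP/gAAAAAAAAAAAAAH/gAAAAAAAAAAAAAH/gAAAAAAAAAAAAAH/gAAAAAAAAAAAAAH/gAAAAAAAAAAAAAH/gAAAAAAAAAAAAAH/gAAAAAAAAAAAAAP/gAAAAAAAAAAAAAP/gAAAAAAAAAAAAAf/gAAAAAAAAAAAAA//gAAAAAAAAAAAAA//gAAAAAAAAAAAAA//gAAAAAAAAAAAAB//gAAAAAAAAAAAAB//gAAAAAAAAAAAAB//gAAAAAAAAAAAAB//gAAAAAAAAAAAAB//gAAAAAAAAAAAAB//gAAAAAAAAAAAAB//gAAAAAAAAAAAAD//gAAAAAAAAAAAAD//gAAAAAAAAAAAAD//gAAAAAAAAAAAAB//gAAAAAAAAAAAAB//AAAAAAAAAAAAAB//AAAAAAAAAAAAAB/+AAAAAAAAAAAAAA/8AAAAAAAAAAAAAAf8AAAAAAAAAAAAAAH8AAAAAAAAAAAAAAB8AAAAAAAAAAAAAAB8AAAAAAAAA="/>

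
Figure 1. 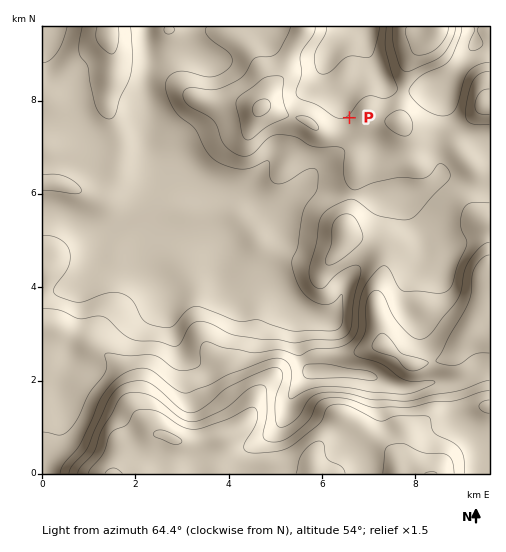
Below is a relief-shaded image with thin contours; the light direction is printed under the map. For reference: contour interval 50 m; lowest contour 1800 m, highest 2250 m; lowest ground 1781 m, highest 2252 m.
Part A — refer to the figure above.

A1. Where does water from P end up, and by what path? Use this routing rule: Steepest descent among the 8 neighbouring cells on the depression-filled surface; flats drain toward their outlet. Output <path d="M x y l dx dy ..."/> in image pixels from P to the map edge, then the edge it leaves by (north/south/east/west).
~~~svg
<path d="M349 118l-4-5-1-13-2 0 0-1-15-16 0-27 4-6 23-23"/>
exit: north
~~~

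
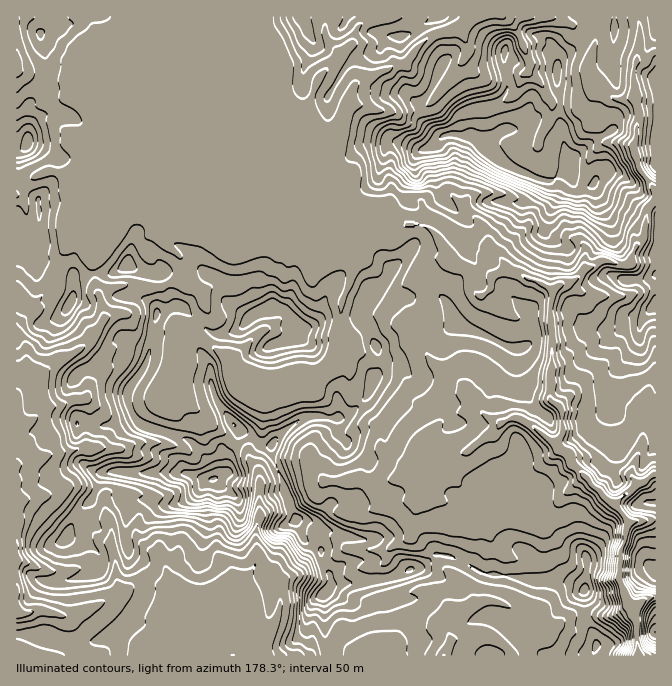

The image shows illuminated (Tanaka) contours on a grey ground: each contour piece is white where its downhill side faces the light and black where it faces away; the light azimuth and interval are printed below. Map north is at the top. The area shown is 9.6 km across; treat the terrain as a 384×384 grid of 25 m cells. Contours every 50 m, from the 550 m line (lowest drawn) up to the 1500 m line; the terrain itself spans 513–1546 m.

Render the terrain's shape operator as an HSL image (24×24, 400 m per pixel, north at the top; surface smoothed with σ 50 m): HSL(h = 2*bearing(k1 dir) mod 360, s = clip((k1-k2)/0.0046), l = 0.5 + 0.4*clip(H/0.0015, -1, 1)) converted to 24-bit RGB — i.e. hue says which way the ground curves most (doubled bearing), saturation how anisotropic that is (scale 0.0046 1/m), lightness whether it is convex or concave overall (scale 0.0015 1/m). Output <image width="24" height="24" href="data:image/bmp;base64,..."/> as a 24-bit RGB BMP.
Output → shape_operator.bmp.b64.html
<image width="24" height="24" href="data:image/bmp;base64,Qk32BgAAAAAAADYAAAAoAAAAGAAAABgAAAABABgAAAAAAMAGAAATCwAAEwsAAAAAAAAAAAAAiHircY6pdl+pt3yGcIBnf35zf4F1i456cGWMOE6E2mBSb8dKc19gcXlrcoyBtod+L32ek5Rqd2WNbZuVYWKat9Sd9MzWKwBbf1sUelYlWnxCa4lkuoSRaoOKh3+ShnV/Z2yCR3yQ0TuGyMpNUZR1aYOSapRziI1qUnuMdoWfkG1lcllXek89rvIrTZQeAC6XhC/mqqHdwGOzKXw9lLFGZWJ6hGlWZYReal51UGOmKG2J+dbSWVHHe1vQrKo6TZBDblqXjGNIUm2tepS/WHLG7fbVIAAz8dQamASlopk4RaNkfxTosuSgX0OBrH99kE9oRZQ3byU+cEUljPB7o0A7JYVMvrfsxmzpZ4rTiLPKoU2mYKiTWkZ69unVAAcz4+/cK2y23rrYqXy1PxqC6JJSZ3A8YWI7lyiGm/VYqUP/i/PBbtbaS0zevoPWKHBdgqZbfmFYelxnd66Lf1loTqCMz8B7AAWttNhjLn5gRnle5KStLjKMqmbG0nfc13OqMouGzfnHARcyy/zDrS9/f0o5d4pQflpjfXxphHpvgoFtgHtlgZFuXp6IgsWEMwAk/olOUViviEh5nWQm0l3tV0TtXjzegtXw3tf0W37XA5G/0K5FaVM4endBiYZbeXCFa4iDhXiTjYOUgIeOh5+UZtGIMwAUg/xeBTMAT4lRRDiCHvUAh4wcZ0Aah68qiKQuvbNfmBFXrvaUMyY8gEl6ptGOW5ebZX59jHFyRYZHYZuipHmKhcmZMwEkeNVoxp6UHBTkV2+LXT6V1MrzeVjGdeitQu7eQbqggiRNyvruckXW8ZPyOZnLrc+ARk12hoJqa352oYeZMahSaLoWgQALAEbiu8SqkZiJVl6fZ2CUKKNLaYMck0eWr9lvemphalJ2gvyIWys3X2VKZpFBuD2Qy2Wgt3FwYn+Haol7dJJsnUx6k2awb+6bNQJSs6R6lY54Y3qFaXxZO6S3zprjP5mD65qeWoeHQ0d34vB9YzNEens2WWM7NIs/mU2a07irXnOih3Kbe194fnB8lZB4q8hYSBWyVpBdq3JvVYVJojlMZ58vEVgjvHqUgcNHtZtkU5mfrBYrIJmU6MvtkonIT8ivO0ZiytuPc16Jj1iGhW11b46Ujam72L2gEgmLrHSPaUqZ2V1NXLrJ67vRQJeAGXwxViVa4bOLQK+NSDuv7rTpH6FqndWrwW7ERjGsi7BOeV5qX3B+k7+xdYqpdV9e0qtbGSWwcIili3O352+2i6lXOpmC6IKXVyCeJMCOoc9Gs0eHRJ9kU5ZphNOsq1ByuEtpL12Sy5SaWoGLdISbmbB7NSVzl8C40VJ0E4xlmzdRhX4hYcsciMaSNoeax12hk13cjeLlhbK5TD+hesO4W5KLloNclGVWVYRyR1egtmpmxWuuWopaiz5ZVcFPcSkTh0Qxh8dTAHJQb/4A9CHzv65lR5SUi2hpSXRqyadblVJ1cpuFhW17lW+Qn5FnZ5F1gXZvaYN1Z5lqqWhtpVOooopWgkNYZ0eP0KCqesxkcxl/0+/LAjxl3YFpUU+OZoB4do6DmptdfmZif3ptfHpxa4BojIVogG1ygH5+hm9sdnVWkX1Mi0FZXMuGty+kdsrIfKEiqDw0TrpZic9/BSY3ddJNtlabd3OcjW6YdXyMe4CAf39/f39/f39/f39/f39/f31/dFKI02hVmTMjOKkjWC8nZXsbiUwfdtfgmbTapsvimU7CGADCeM45QKttWo6QdX5rhX54gnyCgIB/f4CAf39/f39/gH1+bGJ/e0OQ2W9xn1vk0oO2Ok+Am87YqOnrVFiXvaqNO7LA4unFXQBv7rjsVz5yi49jb4OLf39/f39/gIB/f39/f39/f39/eW9+noxwQlmJpMzbUpzf68Hxspbwj7vTpnKWQ3+OqdaQjTCO530+BkOLuW5MdVapcWqZgXB9f39/gIB/f39/f39/f39/hXSFjGZgxrF3LG1wh2ogk6QgKnsowqlfqHa7rleZv3SywbksVFiE0cleJwaOnk1PoaBvcW17f35/gH97foB/f39/f39/f39/a258y5R9MJmWjz6kL6BWaprNzGBoLXhCQB4dwPUkhhhw0OefWDlq29eBEyyznWtDkalwXW5qeX53in+Bd4J+f4B+f4B/f39/dmN6rFdMScNnLEKbznCEDmcXcLyGaEjNYkOh6fbVNBGF4r6dODx80cKYEFRZRLfDt3aLbl2bapmTbouChHmHe32Ef3+AfHt/cUiFqM+ZiDGuNXjOO9FX0nK2b8YSE3QfJ7EspAELUfA0kSosn0WjyMWVUyyp"/>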